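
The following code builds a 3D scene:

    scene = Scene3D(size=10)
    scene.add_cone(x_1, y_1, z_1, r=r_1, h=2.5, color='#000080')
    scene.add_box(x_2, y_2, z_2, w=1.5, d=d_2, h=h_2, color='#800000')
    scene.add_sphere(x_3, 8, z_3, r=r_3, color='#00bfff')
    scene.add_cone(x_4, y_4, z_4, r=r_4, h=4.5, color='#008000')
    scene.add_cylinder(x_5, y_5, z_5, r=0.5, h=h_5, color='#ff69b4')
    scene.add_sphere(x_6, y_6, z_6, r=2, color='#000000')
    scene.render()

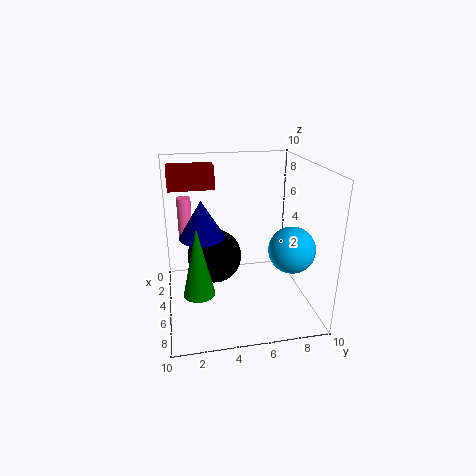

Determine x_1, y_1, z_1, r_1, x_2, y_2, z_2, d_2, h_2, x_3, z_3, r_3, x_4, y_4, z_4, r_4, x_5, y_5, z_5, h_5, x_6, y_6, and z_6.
x_1 = 5.5, y_1 = 2.5, z_1 = 5.5, r_1 = 1.5, x_2 = 3.5, y_2 = 0.5, z_2 = 8.5, d_2 = 3, h_2 = 1.5, x_3 = 7.5, z_3 = 5, r_3 = 1.5, x_4 = 7.5, y_4 = 2, z_4 = 2.5, r_4 = 1, x_5 = 3, y_5 = 1.5, z_5 = 4.5, h_5 = 3, x_6 = 3.5, y_6 = 3.5, z_6 = 3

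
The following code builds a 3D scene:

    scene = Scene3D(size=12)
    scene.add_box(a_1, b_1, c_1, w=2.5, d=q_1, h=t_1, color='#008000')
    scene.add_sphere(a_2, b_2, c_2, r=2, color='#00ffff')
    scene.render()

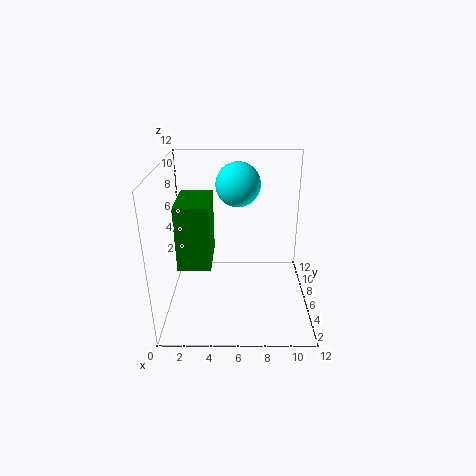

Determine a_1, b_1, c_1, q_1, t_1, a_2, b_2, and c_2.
a_1 = 1.5, b_1 = 2.5, c_1 = 5, q_1 = 4, t_1 = 5, a_2 = 6, b_2 = 9.5, c_2 = 9.5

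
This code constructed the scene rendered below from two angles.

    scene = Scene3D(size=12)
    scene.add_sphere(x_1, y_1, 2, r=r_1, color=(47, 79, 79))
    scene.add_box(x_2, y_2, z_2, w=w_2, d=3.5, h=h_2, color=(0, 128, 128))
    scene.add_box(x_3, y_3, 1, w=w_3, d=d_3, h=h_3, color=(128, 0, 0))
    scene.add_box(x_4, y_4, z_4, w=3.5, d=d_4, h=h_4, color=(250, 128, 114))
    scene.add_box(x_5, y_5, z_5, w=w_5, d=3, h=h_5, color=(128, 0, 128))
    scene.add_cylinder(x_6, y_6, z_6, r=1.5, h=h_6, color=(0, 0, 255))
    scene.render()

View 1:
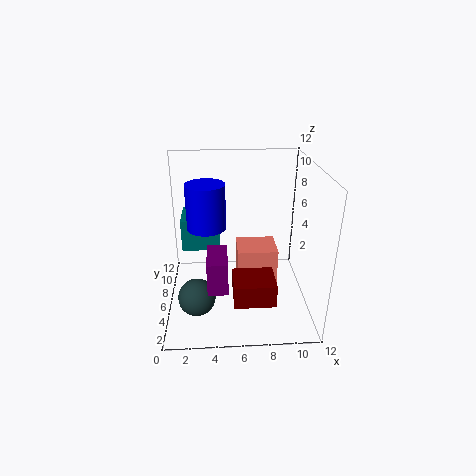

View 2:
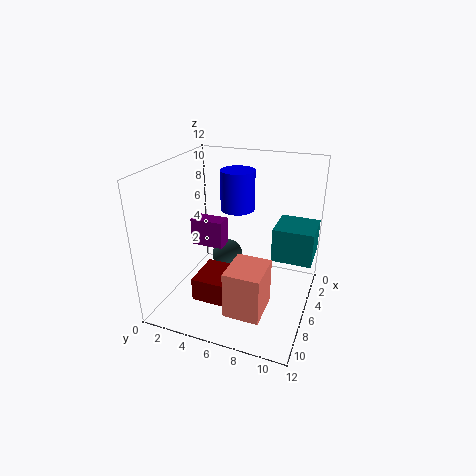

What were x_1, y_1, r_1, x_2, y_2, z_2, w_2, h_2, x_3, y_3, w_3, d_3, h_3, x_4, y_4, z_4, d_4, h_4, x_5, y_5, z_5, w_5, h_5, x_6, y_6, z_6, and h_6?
x_1 = 2.5; y_1 = 3.5; r_1 = 1.5; x_2 = 1; y_2 = 8.5; z_2 = 3.5; w_2 = 3.5; h_2 = 3; x_3 = 5.5; y_3 = 3; w_3 = 3.5; d_3 = 3; h_3 = 2; x_4 = 6; y_4 = 6; z_4 = 0.5; d_4 = 3; h_4 = 4; x_5 = 3.5; y_5 = 1; z_5 = 4; w_5 = 1.5; h_5 = 2.5; x_6 = 3.5; y_6 = 5; z_6 = 7.5; h_6 = 3.5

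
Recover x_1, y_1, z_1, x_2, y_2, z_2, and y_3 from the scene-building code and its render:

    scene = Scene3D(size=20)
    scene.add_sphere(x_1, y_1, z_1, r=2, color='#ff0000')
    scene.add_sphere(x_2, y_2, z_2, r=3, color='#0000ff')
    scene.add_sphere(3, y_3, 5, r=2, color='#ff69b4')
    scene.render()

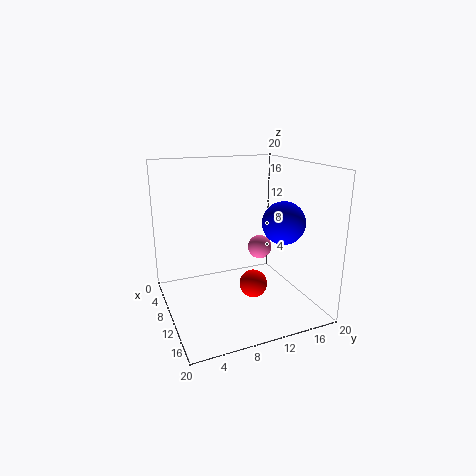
x_1 = 11; y_1 = 12; z_1 = 3; x_2 = 12; y_2 = 16; z_2 = 12; y_3 = 17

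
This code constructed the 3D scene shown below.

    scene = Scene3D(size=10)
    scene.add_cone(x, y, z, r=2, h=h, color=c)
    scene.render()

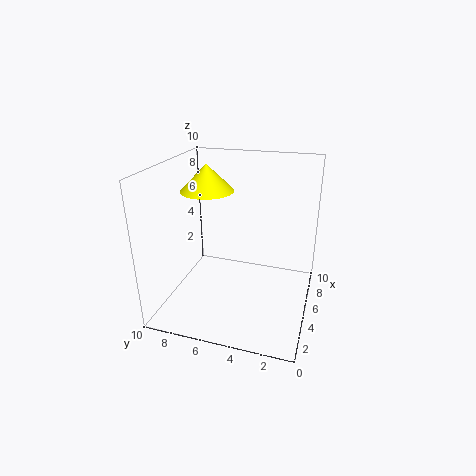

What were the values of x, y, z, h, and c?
x = 7, y = 8, z = 7.5, h = 2, c = 'yellow'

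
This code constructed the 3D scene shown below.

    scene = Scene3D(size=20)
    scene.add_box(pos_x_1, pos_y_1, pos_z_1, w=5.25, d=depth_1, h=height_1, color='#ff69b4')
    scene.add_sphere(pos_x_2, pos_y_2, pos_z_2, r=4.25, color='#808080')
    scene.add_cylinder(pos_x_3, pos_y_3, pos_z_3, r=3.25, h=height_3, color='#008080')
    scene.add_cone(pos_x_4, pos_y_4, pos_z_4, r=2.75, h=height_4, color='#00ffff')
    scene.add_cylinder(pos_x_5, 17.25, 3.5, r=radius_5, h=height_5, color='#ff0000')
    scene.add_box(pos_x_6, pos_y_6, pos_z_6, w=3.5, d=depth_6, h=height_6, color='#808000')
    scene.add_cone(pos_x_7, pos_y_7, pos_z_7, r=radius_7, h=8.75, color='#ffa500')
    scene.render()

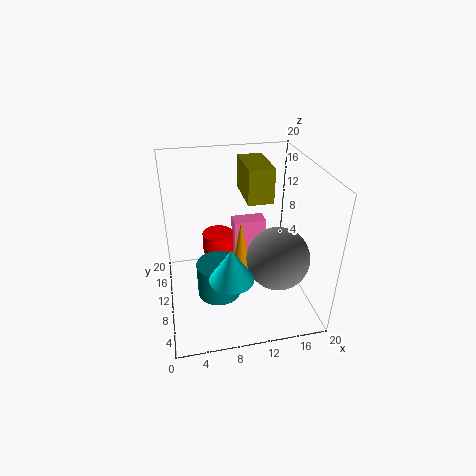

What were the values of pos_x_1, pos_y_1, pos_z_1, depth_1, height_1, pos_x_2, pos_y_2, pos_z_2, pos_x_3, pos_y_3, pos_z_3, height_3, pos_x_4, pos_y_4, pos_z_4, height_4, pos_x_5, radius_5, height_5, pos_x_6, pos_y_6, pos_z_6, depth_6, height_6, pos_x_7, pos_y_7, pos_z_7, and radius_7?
pos_x_1 = 11
pos_y_1 = 17
pos_z_1 = 0.5
depth_1 = 2.75
height_1 = 7.75
pos_x_2 = 14.75
pos_y_2 = 6.5
pos_z_2 = 8.25
pos_x_3 = 7.25
pos_y_3 = 10.75
pos_z_3 = 0.25
height_3 = 5.25
pos_x_4 = 7.75
pos_y_4 = 3.25
pos_z_4 = 8.5
height_4 = 4.25
pos_x_5 = 8.25
radius_5 = 2.5
height_5 = 3.25
pos_x_6 = 11.25
pos_y_6 = 9.5
pos_z_6 = 15
depth_6 = 6.75
height_6 = 4.75
pos_x_7 = 11.5
pos_y_7 = 14.5
pos_z_7 = 1.25
radius_7 = 1.75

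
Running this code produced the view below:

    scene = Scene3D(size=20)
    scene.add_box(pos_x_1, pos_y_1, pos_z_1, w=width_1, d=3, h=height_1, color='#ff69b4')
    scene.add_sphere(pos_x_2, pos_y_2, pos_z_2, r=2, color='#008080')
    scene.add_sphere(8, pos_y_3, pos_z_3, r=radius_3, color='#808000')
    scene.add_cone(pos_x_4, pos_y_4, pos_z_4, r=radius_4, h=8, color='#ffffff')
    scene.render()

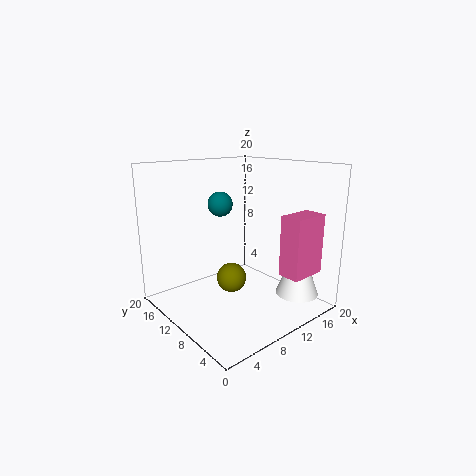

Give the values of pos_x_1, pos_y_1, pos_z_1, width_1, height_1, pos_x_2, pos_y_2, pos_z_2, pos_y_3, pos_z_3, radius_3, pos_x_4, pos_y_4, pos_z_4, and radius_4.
pos_x_1 = 12, pos_y_1 = 1, pos_z_1 = 6, width_1 = 5, height_1 = 8, pos_x_2 = 13, pos_y_2 = 18, pos_z_2 = 13, pos_y_3 = 9, pos_z_3 = 5, radius_3 = 2, pos_x_4 = 16, pos_y_4 = 4, pos_z_4 = 2, radius_4 = 3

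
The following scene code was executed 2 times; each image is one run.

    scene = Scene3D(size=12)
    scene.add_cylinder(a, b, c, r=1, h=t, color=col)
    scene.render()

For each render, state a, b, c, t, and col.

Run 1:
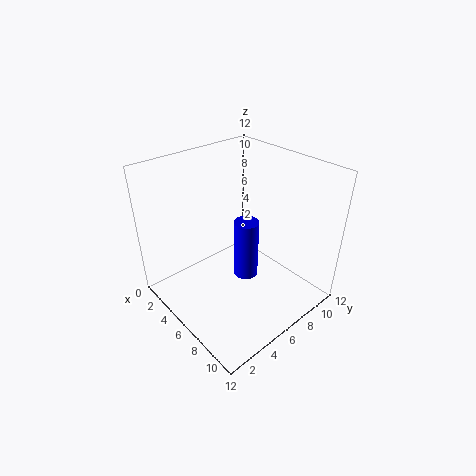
a = 7
b = 6
c = 3
t = 5
col = 'blue'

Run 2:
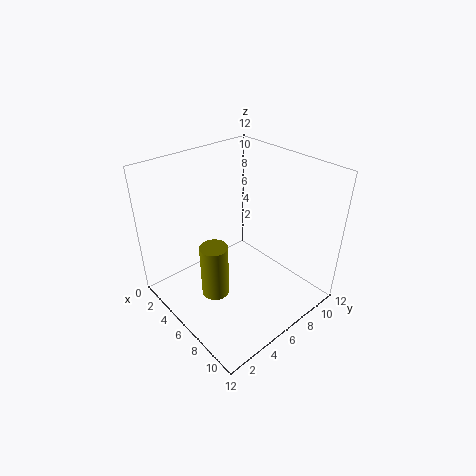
a = 8
b = 2
c = 4
t = 4
col = 'olive'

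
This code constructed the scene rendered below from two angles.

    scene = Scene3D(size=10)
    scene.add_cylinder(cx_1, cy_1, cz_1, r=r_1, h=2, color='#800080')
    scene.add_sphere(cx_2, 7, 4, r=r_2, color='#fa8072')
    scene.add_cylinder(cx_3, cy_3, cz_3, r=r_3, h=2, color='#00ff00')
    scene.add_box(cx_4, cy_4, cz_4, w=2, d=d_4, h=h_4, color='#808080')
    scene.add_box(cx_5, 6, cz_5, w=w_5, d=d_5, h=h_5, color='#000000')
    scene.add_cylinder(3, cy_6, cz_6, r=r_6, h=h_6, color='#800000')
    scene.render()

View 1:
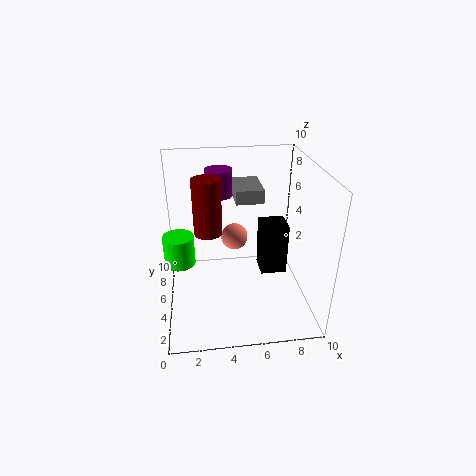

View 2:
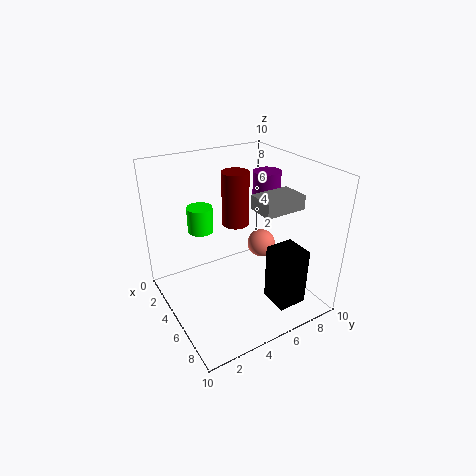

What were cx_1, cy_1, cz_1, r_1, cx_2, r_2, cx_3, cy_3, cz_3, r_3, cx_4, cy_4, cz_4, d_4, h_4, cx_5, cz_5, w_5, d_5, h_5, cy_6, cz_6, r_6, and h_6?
cx_1 = 4; cy_1 = 8; cz_1 = 7; r_1 = 1; cx_2 = 5; r_2 = 1; cx_3 = 1; cy_3 = 4; cz_3 = 4; r_3 = 1; cx_4 = 5; cy_4 = 6; cz_4 = 7; d_4 = 3; h_4 = 1; cx_5 = 7; cz_5 = 1; w_5 = 2; d_5 = 2; h_5 = 4; cy_6 = 6; cz_6 = 5; r_6 = 1; h_6 = 4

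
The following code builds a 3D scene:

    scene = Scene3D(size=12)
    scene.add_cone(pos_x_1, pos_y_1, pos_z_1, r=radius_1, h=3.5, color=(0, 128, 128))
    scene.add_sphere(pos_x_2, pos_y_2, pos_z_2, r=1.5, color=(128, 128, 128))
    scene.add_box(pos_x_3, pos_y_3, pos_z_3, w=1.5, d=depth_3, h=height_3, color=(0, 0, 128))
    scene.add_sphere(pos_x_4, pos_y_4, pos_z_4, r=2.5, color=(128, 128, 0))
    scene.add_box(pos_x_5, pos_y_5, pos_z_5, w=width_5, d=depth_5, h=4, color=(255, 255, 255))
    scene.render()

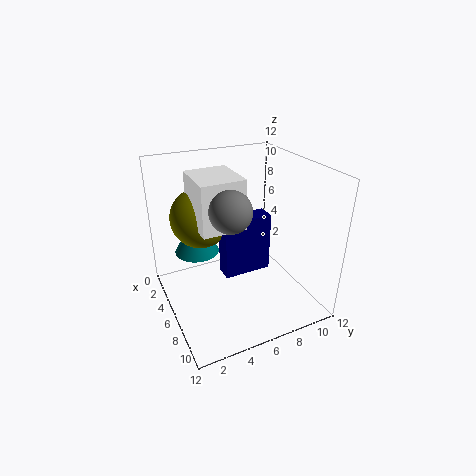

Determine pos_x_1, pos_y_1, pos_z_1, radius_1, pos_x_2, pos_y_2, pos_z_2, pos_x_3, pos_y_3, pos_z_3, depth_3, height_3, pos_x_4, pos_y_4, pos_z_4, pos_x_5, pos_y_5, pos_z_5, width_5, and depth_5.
pos_x_1 = 2.5, pos_y_1 = 3.5, pos_z_1 = 3.5, radius_1 = 2, pos_x_2 = 9, pos_y_2 = 4, pos_z_2 = 10, pos_x_3 = 5.5, pos_y_3 = 4.5, pos_z_3 = 3, depth_3 = 4, height_3 = 5, pos_x_4 = 4, pos_y_4 = 3.5, pos_z_4 = 7.5, pos_x_5 = 3.5, pos_y_5 = 2.5, pos_z_5 = 7.5, width_5 = 4, depth_5 = 3.5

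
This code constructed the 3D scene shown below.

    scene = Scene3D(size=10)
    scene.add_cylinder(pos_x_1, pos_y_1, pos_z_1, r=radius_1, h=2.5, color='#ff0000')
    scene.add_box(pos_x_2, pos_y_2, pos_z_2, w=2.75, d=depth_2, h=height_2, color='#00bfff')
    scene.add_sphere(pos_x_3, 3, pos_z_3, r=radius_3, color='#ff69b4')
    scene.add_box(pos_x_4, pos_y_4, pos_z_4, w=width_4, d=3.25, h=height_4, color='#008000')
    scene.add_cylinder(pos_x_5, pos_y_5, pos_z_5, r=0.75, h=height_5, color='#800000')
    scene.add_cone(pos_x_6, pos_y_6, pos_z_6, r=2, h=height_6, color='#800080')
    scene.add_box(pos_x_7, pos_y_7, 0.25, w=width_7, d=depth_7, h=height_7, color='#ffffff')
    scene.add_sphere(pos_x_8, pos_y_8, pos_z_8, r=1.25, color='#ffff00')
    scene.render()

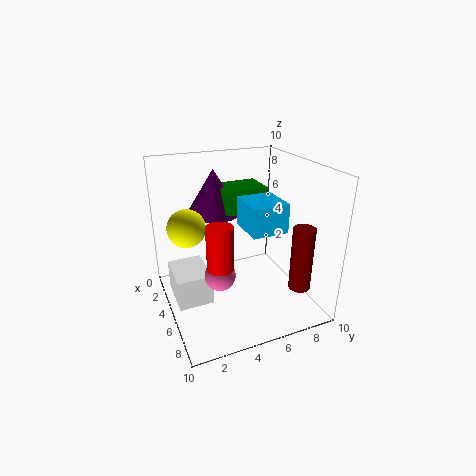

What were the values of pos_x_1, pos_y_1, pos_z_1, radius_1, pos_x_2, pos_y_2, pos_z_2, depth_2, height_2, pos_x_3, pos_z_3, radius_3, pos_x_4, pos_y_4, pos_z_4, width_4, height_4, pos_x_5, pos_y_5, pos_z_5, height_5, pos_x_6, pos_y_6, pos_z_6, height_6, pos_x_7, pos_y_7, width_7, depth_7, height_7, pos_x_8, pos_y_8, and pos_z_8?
pos_x_1 = 9; pos_y_1 = 2.25; pos_z_1 = 5.5; radius_1 = 0.75; pos_x_2 = 4.25; pos_y_2 = 5.25; pos_z_2 = 5.75; depth_2 = 2.5; height_2 = 2; pos_x_3 = 6.75; pos_z_3 = 3.5; radius_3 = 1; pos_x_4 = 1.5; pos_y_4 = 4.5; pos_z_4 = 6.25; width_4 = 2.5; height_4 = 1.75; pos_x_5 = 7.75; pos_y_5 = 8.5; pos_z_5 = 1.75; height_5 = 4.5; pos_x_6 = 2.25; pos_y_6 = 4.25; pos_z_6 = 6; height_6 = 3.25; pos_x_7 = 2; pos_y_7 = 0.5; width_7 = 3.25; depth_7 = 2.5; height_7 = 2.25; pos_x_8 = 4.75; pos_y_8 = 1.5; pos_z_8 = 6.25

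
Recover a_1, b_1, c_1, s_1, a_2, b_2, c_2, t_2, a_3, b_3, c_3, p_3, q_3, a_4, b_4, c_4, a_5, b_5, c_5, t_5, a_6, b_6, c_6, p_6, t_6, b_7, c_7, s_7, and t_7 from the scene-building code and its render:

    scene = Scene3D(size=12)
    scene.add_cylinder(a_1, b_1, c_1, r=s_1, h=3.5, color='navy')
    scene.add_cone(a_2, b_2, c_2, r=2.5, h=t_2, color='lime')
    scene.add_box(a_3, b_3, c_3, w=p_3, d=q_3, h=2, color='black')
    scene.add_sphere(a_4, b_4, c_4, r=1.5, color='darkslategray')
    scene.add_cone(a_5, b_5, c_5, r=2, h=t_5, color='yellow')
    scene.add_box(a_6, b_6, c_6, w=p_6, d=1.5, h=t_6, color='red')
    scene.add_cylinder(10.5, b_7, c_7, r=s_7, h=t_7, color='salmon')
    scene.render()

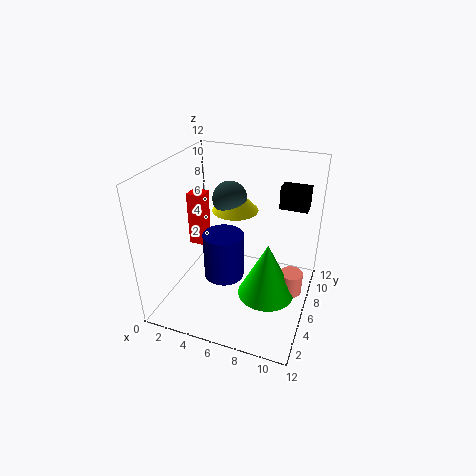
a_1 = 6
b_1 = 3
c_1 = 4.5
s_1 = 1.5
a_2 = 8.5
b_2 = 6.5
c_2 = 0.5
t_2 = 5
a_3 = 8.5
b_3 = 9.5
c_3 = 7.5
p_3 = 2.5
q_3 = 1.5
a_4 = 4.5
b_4 = 8
c_4 = 8.5
a_5 = 5
b_5 = 8
c_5 = 7.5
t_5 = 2
a_6 = 0.5
b_6 = 7.5
c_6 = 3.5
p_6 = 1.5
t_6 = 5
b_7 = 7.5
c_7 = 0.5
s_7 = 1
t_7 = 2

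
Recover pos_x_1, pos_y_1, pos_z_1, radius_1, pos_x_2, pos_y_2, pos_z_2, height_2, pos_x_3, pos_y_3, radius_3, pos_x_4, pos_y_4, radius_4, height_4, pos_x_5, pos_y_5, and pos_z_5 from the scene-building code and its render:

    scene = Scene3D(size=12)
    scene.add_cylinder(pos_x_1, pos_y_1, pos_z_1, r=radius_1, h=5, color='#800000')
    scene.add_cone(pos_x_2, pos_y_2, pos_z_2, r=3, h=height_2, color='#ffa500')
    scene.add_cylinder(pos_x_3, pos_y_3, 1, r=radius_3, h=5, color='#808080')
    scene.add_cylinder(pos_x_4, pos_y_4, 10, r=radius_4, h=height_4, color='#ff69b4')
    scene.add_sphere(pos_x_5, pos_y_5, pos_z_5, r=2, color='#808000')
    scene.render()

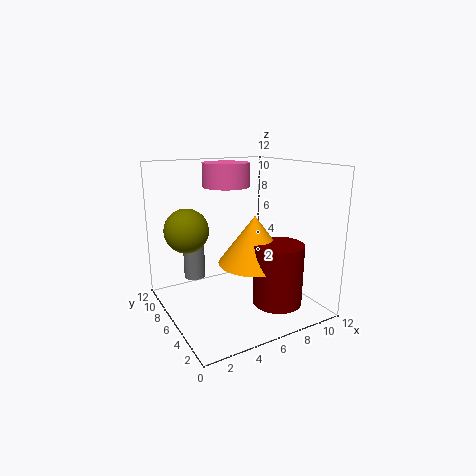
pos_x_1 = 8; pos_y_1 = 3; pos_z_1 = 1; radius_1 = 2; pos_x_2 = 7; pos_y_2 = 5; pos_z_2 = 4; height_2 = 4; pos_x_3 = 4; pos_y_3 = 11; radius_3 = 1; pos_x_4 = 6; pos_y_4 = 8; radius_4 = 2; height_4 = 2; pos_x_5 = 3; pos_y_5 = 10; pos_z_5 = 6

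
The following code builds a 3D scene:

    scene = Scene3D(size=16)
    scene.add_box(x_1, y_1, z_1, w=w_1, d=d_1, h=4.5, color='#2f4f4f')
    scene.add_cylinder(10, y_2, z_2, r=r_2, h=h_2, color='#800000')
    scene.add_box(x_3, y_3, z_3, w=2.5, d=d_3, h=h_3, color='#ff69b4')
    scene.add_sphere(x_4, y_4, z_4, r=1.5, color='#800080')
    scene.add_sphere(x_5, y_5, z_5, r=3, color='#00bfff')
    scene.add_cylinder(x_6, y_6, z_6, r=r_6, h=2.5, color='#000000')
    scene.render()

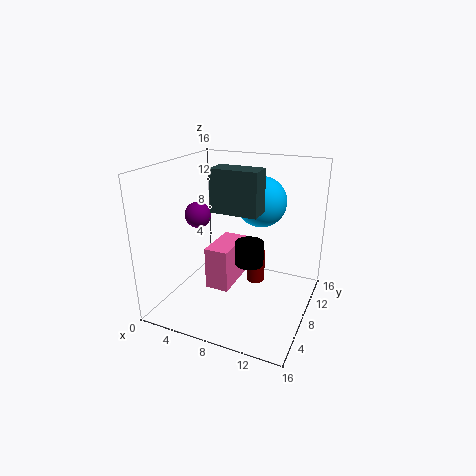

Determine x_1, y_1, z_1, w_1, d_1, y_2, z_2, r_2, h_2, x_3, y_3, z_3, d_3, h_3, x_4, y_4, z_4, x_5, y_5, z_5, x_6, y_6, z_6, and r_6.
x_1 = 6; y_1 = 5.5; z_1 = 11.5; w_1 = 5; d_1 = 2.5; y_2 = 8.5; z_2 = 3; r_2 = 1; h_2 = 3.5; x_3 = 6; y_3 = 4; z_3 = 3.5; d_3 = 5; h_3 = 4.5; x_4 = 3; y_4 = 8; z_4 = 10; x_5 = 9; y_5 = 12.5; z_5 = 11; x_6 = 10; y_6 = 6.5; z_6 = 6; r_6 = 1.5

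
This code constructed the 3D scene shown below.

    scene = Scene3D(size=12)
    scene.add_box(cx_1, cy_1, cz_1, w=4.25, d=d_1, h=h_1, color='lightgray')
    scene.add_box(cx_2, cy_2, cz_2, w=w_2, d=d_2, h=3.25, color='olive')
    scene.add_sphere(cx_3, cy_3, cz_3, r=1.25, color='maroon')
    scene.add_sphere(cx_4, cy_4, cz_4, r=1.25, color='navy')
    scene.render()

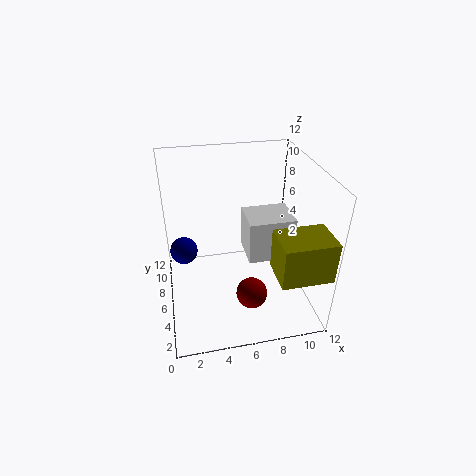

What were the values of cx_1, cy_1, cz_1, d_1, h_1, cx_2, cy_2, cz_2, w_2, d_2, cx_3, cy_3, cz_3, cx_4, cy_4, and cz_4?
cx_1 = 7.25
cy_1 = 6.75
cz_1 = 2.5
d_1 = 3.5
h_1 = 4
cx_2 = 8
cy_2 = 0.25
cz_2 = 5
w_2 = 4
d_2 = 3
cx_3 = 6.5
cy_3 = 3
cz_3 = 2.5
cx_4 = 1.5
cy_4 = 9
cz_4 = 3.25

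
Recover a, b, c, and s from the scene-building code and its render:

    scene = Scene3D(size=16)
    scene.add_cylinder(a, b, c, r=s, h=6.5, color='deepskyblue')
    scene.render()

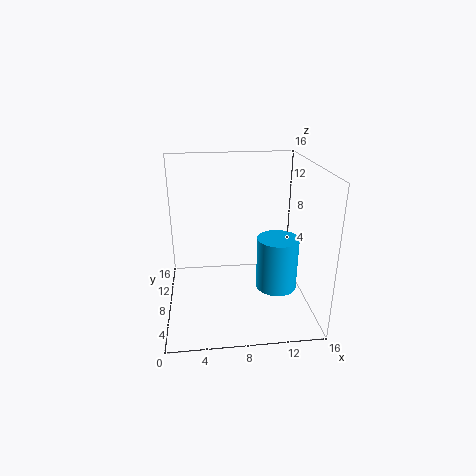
a = 13
b = 9.5
c = 0.5
s = 2.5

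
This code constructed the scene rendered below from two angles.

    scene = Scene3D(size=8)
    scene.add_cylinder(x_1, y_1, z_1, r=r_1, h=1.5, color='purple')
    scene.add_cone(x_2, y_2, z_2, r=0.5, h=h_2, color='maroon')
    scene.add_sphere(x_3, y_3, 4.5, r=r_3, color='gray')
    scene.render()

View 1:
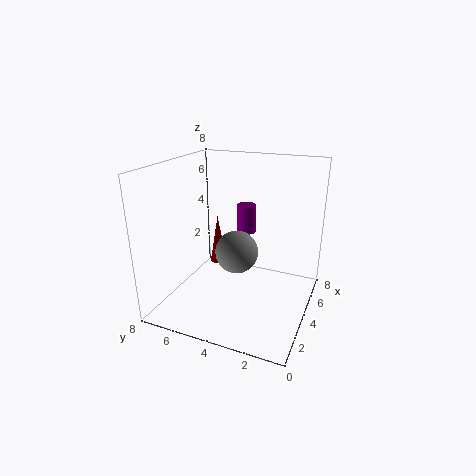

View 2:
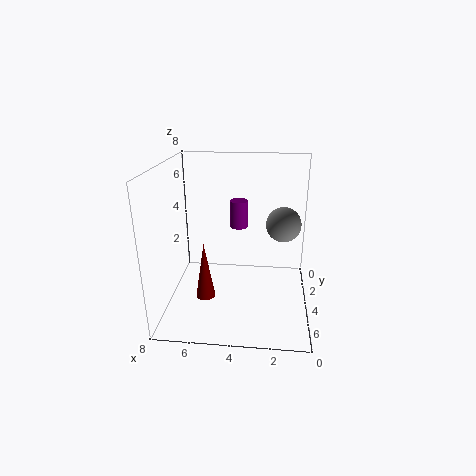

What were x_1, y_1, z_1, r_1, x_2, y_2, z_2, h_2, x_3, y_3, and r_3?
x_1 = 4
y_1 = 3.5
z_1 = 4.5
r_1 = 0.5
x_2 = 5.5
y_2 = 6
z_2 = 1.5
h_2 = 3
x_3 = 1.5
y_3 = 3
r_3 = 1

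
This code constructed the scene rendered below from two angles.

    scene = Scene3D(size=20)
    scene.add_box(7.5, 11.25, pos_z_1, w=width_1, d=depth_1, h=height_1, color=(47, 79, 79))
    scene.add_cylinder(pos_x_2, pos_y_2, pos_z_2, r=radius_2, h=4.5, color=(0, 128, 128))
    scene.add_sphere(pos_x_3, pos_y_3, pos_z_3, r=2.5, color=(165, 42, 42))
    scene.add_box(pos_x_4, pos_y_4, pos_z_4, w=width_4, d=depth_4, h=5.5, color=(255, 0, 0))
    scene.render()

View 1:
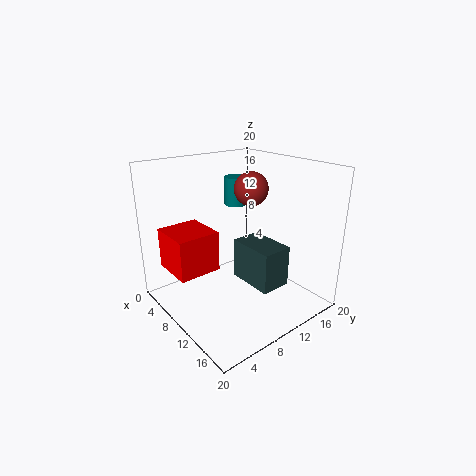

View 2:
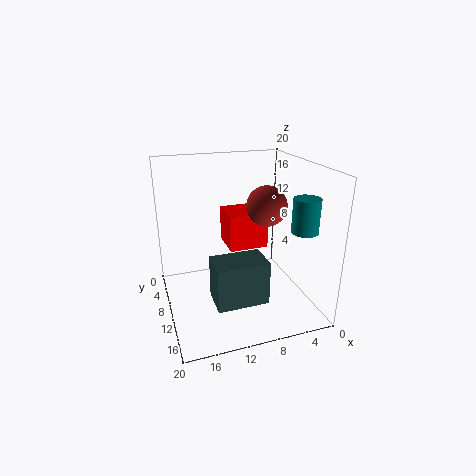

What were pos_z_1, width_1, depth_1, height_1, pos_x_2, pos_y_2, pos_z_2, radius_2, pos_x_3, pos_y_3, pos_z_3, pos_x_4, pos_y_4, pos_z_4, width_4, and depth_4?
pos_z_1 = 2.5, width_1 = 7, depth_1 = 4.5, height_1 = 6, pos_x_2 = 2.75, pos_y_2 = 15.25, pos_z_2 = 12, radius_2 = 1.75, pos_x_3 = 7.75, pos_y_3 = 14.25, pos_z_3 = 15.75, pos_x_4 = 4, pos_y_4 = 1, pos_z_4 = 6.25, width_4 = 6, depth_4 = 5.75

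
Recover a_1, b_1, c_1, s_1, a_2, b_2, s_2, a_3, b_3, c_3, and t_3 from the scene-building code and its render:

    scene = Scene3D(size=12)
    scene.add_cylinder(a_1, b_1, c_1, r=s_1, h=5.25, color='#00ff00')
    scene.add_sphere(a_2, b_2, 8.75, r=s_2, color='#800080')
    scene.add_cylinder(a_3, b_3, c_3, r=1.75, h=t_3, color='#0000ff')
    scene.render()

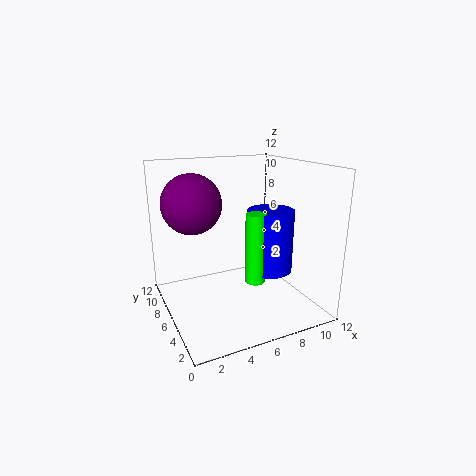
a_1 = 5.75; b_1 = 2.5; c_1 = 3.75; s_1 = 0.75; a_2 = 2.75; b_2 = 8; s_2 = 2.5; a_3 = 7.25; b_3 = 3; c_3 = 4.25; t_3 = 4.75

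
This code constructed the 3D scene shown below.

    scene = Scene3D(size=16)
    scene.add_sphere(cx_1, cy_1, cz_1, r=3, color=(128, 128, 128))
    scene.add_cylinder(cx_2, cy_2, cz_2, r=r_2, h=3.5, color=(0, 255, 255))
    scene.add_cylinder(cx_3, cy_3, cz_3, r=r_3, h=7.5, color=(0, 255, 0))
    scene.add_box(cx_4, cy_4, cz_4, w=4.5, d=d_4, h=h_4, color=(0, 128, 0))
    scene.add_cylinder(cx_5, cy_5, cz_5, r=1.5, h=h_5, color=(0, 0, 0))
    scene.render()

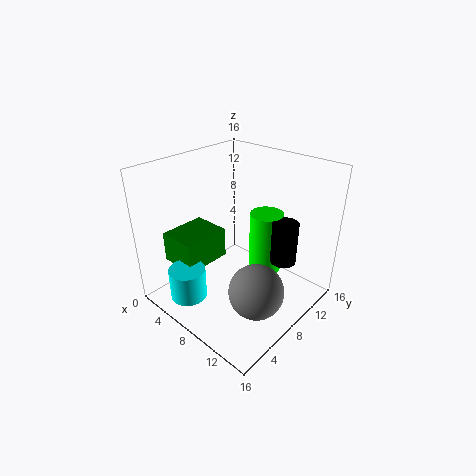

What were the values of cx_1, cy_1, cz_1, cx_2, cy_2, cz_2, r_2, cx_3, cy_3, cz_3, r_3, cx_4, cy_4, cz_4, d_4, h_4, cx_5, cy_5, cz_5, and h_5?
cx_1 = 12; cy_1 = 6.5; cz_1 = 3.5; cx_2 = 5.5; cy_2 = 2.5; cz_2 = 2; r_2 = 2; cx_3 = 8.5; cy_3 = 12.5; cz_3 = 2; r_3 = 2; cx_4 = 1; cy_4 = 3; cz_4 = 4.5; d_4 = 5.5; h_4 = 3.5; cx_5 = 11.5; cy_5 = 12; cz_5 = 4.5; h_5 = 5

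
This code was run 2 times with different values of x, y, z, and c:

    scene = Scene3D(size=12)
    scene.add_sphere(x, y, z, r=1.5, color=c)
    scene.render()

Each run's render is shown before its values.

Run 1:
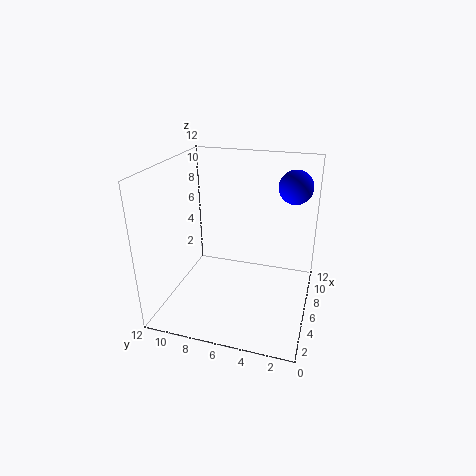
x = 10, y = 2, z = 9.5, c = 'blue'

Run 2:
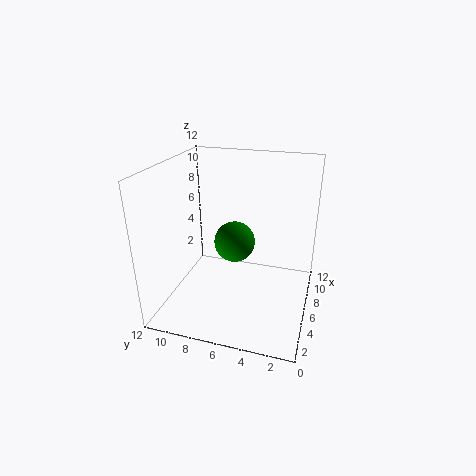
x = 3.5, y = 5.5, z = 7, c = 'green'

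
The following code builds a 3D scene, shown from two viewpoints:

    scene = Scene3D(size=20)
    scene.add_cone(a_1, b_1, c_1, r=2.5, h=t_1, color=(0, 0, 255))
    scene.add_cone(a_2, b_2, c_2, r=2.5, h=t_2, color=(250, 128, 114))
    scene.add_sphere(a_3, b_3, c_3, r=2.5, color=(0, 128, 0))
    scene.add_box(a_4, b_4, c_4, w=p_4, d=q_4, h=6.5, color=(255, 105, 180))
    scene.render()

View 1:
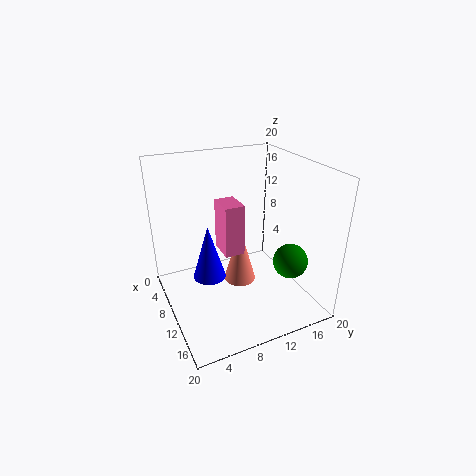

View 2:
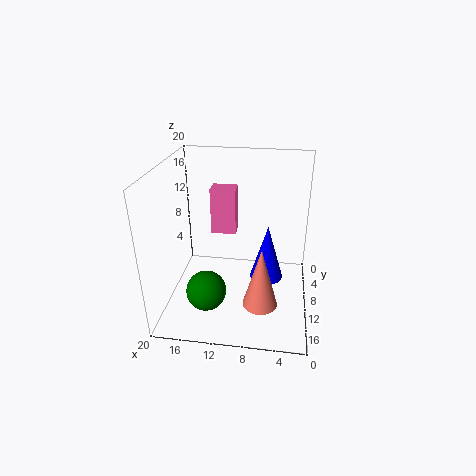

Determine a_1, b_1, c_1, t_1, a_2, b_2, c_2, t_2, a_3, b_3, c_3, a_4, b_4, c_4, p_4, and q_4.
a_1 = 6, b_1 = 7, c_1 = 2, t_1 = 8.5, a_2 = 6.5, b_2 = 12, c_2 = 0.5, t_2 = 9, a_3 = 13, b_3 = 17, c_3 = 6, a_4 = 10.5, b_4 = 6.5, c_4 = 10, p_4 = 3.5, q_4 = 2.5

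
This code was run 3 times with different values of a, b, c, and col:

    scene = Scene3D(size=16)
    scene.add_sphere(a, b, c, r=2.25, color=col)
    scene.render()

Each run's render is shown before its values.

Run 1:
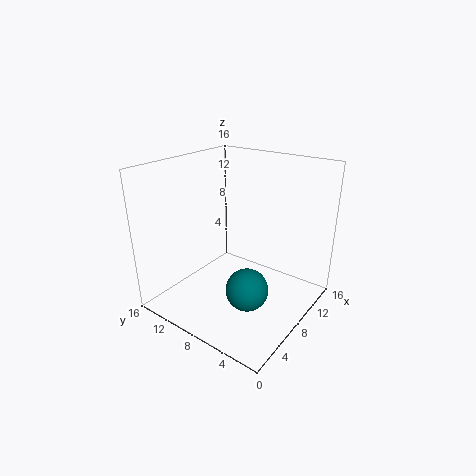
a = 5.5
b = 5
c = 3.75
col = 'teal'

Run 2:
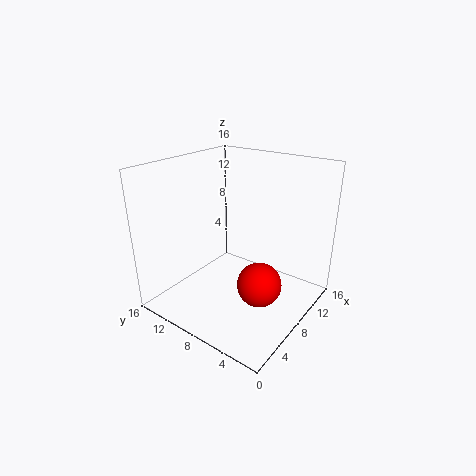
a = 5.5
b = 3.5
c = 5
col = 'red'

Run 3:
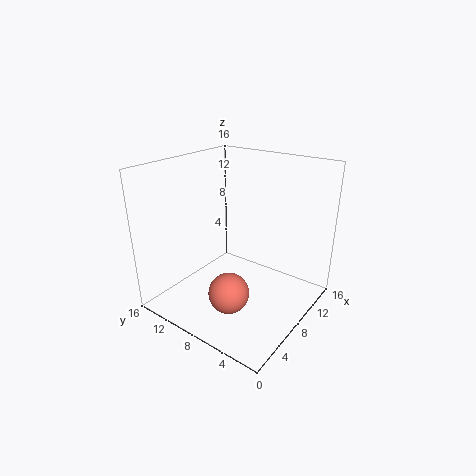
a = 5.25
b = 7.25
c = 2.5
col = 'salmon'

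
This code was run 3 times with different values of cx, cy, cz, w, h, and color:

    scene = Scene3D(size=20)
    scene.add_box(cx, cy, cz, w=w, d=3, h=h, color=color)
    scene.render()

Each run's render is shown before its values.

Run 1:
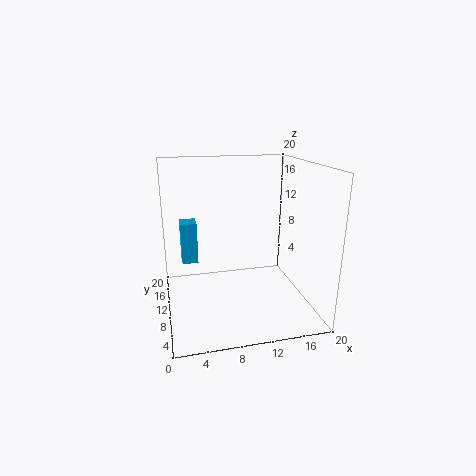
cx = 2.5, cy = 16, cz = 4, w = 2.5, h = 6.5, color = 'deepskyblue'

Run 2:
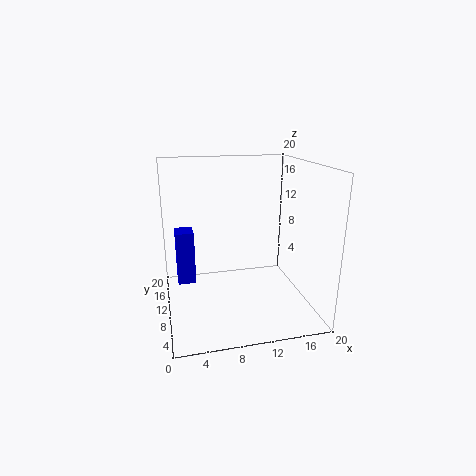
cx = 1.5, cy = 10.5, cz = 3.5, w = 2.5, h = 7.5, color = 'blue'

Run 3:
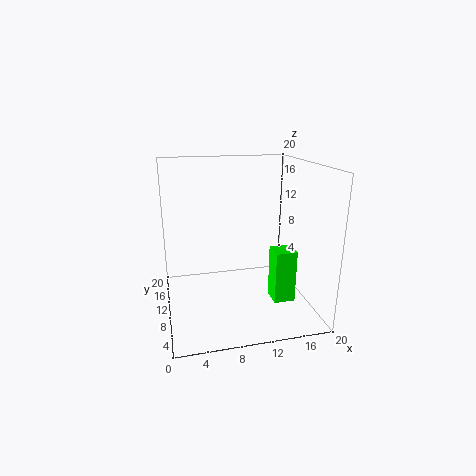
cx = 14.5, cy = 6.5, cz = 1, w = 3, h = 7.5, color = 'lime'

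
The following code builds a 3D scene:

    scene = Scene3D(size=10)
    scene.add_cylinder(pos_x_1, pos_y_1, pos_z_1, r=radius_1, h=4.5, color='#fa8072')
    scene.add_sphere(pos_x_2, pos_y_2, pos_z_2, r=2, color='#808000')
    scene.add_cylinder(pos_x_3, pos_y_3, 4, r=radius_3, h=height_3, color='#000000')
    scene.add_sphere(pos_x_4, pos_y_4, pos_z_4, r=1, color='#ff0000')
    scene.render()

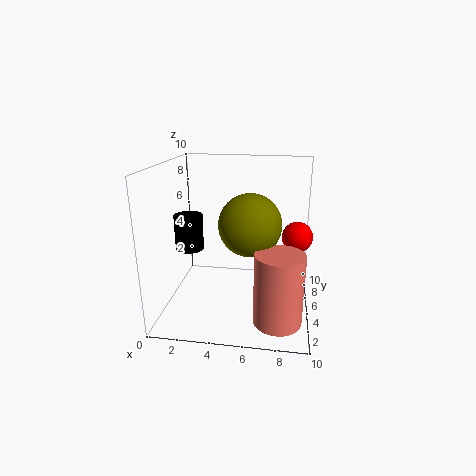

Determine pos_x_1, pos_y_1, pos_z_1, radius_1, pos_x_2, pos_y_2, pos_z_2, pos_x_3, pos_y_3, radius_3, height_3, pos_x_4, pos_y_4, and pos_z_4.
pos_x_1 = 8
pos_y_1 = 1.5
pos_z_1 = 1
radius_1 = 1.5
pos_x_2 = 6
pos_y_2 = 3.5
pos_z_2 = 6.5
pos_x_3 = 1.5
pos_y_3 = 5
radius_3 = 1
height_3 = 2.5
pos_x_4 = 9
pos_y_4 = 4.5
pos_z_4 = 5.5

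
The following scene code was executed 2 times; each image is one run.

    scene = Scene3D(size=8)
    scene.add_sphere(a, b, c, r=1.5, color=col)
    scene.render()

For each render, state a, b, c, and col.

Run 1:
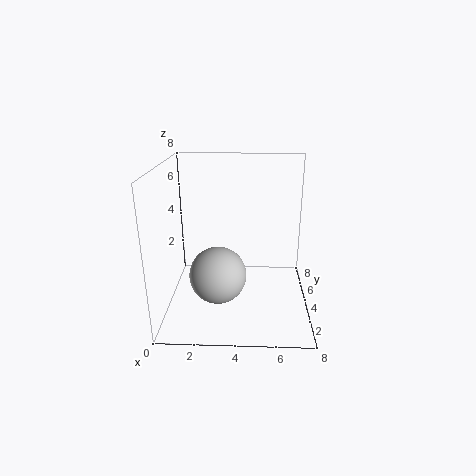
a = 3; b = 2.5; c = 2.5; col = 'lightgray'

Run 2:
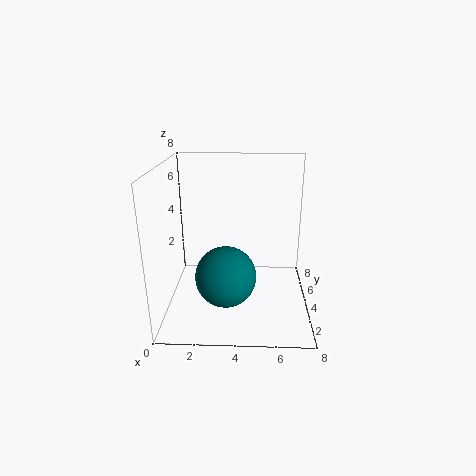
a = 3.5; b = 1.5; c = 3; col = 'teal'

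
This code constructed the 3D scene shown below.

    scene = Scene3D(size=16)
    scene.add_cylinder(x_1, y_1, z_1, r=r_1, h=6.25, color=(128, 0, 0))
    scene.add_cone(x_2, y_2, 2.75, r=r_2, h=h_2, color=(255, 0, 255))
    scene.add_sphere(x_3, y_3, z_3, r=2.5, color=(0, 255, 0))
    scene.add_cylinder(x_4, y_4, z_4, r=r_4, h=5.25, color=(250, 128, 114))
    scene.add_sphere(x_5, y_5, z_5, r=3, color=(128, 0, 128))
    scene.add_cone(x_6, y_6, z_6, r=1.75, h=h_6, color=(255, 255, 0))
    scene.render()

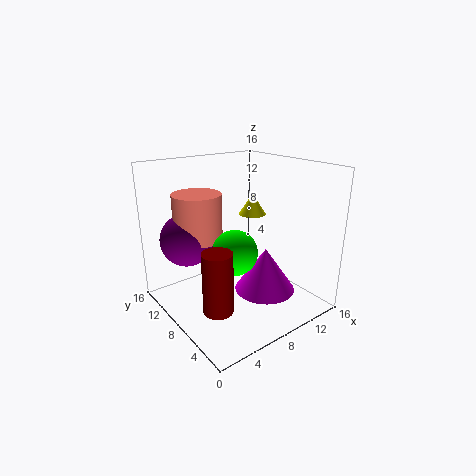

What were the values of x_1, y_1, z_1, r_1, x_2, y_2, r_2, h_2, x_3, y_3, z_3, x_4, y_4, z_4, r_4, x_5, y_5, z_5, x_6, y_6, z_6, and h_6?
x_1 = 2.75
y_1 = 4.25
z_1 = 2.75
r_1 = 1.5
x_2 = 9.25
y_2 = 4.75
r_2 = 3.25
h_2 = 4.75
x_3 = 7
y_3 = 7.25
z_3 = 6.75
x_4 = 5
y_4 = 11.5
z_4 = 7.5
r_4 = 2.75
x_5 = 3.75
y_5 = 12
z_5 = 7.5
x_6 = 13.75
y_6 = 12.5
z_6 = 8.5
h_6 = 2.75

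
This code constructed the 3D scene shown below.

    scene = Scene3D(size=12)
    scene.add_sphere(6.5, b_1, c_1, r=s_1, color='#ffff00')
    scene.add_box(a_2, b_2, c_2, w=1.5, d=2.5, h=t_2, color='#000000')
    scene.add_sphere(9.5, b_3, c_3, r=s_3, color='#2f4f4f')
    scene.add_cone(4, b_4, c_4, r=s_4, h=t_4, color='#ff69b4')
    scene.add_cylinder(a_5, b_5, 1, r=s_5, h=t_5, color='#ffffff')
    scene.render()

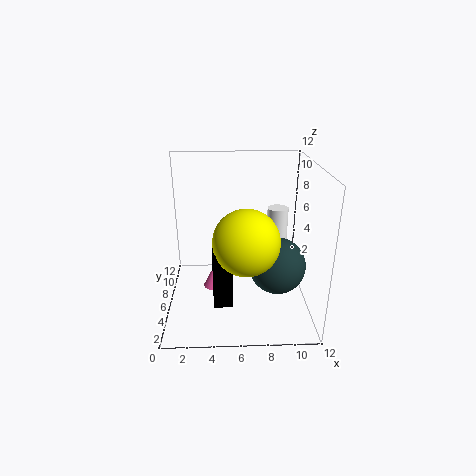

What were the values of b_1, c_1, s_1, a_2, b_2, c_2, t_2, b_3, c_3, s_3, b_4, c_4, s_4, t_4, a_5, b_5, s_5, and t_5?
b_1 = 3
c_1 = 7
s_1 = 2.5
a_2 = 4
b_2 = 2
c_2 = 2
t_2 = 4.5
b_3 = 6.5
c_3 = 3
s_3 = 2.5
b_4 = 6
c_4 = 1.5
s_4 = 1
t_4 = 2
a_5 = 10
b_5 = 10.5
s_5 = 1
t_5 = 6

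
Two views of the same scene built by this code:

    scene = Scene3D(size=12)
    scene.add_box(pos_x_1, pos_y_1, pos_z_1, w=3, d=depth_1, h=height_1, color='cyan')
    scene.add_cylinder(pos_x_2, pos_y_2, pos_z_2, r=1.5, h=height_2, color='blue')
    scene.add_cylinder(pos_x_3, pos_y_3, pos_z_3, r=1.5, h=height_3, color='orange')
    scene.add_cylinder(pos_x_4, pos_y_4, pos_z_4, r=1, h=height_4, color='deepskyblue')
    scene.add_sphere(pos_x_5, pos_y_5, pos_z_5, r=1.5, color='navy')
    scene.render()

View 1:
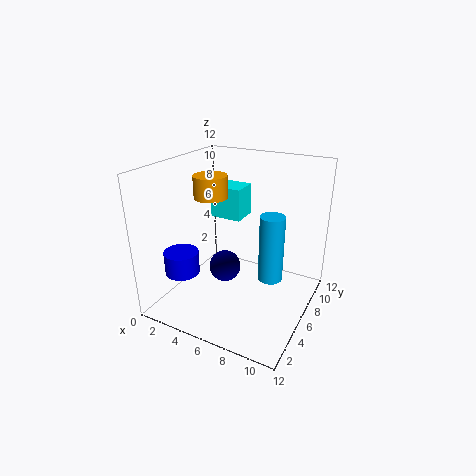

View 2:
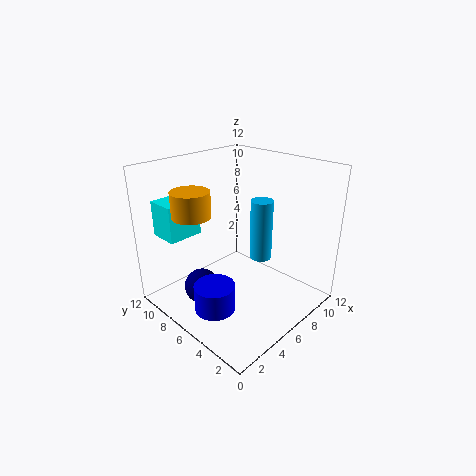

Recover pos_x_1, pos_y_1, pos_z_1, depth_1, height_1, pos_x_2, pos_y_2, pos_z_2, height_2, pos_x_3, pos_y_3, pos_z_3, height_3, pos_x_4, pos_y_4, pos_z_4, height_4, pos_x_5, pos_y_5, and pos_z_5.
pos_x_1 = 1.5, pos_y_1 = 9, pos_z_1 = 6, depth_1 = 2.5, height_1 = 3, pos_x_2 = 1.5, pos_y_2 = 4, pos_z_2 = 2.5, height_2 = 2, pos_x_3 = 2.5, pos_y_3 = 7.5, pos_z_3 = 8.5, height_3 = 2, pos_x_4 = 9, pos_y_4 = 6, pos_z_4 = 3, height_4 = 5.5, pos_x_5 = 3.5, pos_y_5 = 8, pos_z_5 = 1.5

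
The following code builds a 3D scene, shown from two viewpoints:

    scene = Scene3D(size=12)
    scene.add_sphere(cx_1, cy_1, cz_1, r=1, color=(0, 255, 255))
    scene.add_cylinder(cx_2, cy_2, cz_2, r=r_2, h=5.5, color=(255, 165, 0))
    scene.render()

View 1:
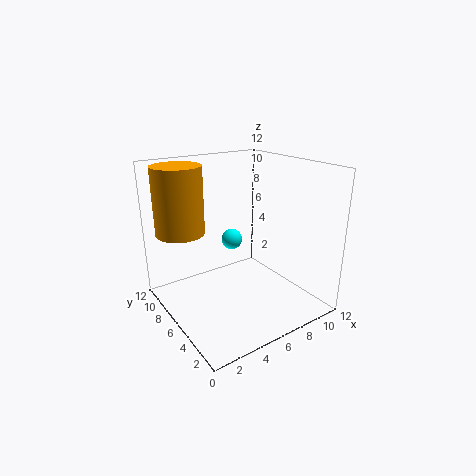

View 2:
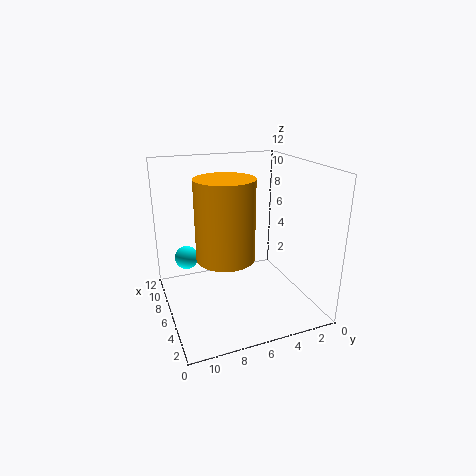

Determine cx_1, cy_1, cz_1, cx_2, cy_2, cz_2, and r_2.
cx_1 = 8
cy_1 = 10
cz_1 = 4
cx_2 = 2
cy_2 = 8.5
cz_2 = 6.5
r_2 = 2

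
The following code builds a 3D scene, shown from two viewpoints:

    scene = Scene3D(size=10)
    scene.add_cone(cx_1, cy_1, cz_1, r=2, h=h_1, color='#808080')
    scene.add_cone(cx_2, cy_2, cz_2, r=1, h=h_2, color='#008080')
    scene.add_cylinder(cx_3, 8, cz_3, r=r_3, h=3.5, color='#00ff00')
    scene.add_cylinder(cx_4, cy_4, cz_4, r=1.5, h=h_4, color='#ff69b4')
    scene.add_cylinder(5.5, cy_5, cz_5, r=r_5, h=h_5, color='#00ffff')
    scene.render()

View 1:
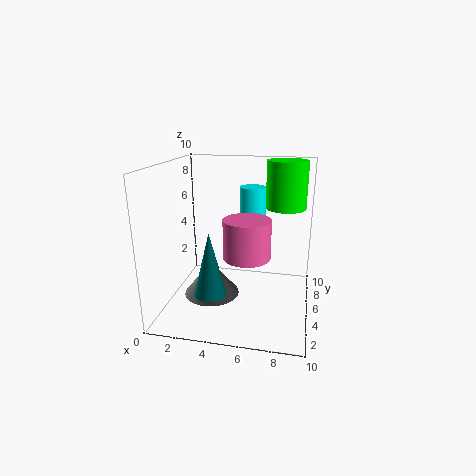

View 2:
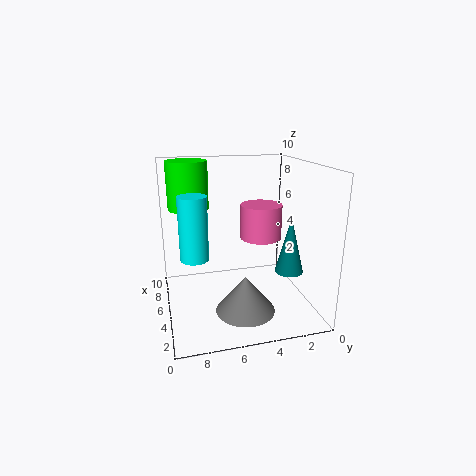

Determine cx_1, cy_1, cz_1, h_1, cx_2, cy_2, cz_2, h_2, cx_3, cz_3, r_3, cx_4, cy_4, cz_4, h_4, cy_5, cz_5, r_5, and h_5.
cx_1 = 3
cy_1 = 5
cz_1 = 0.5
h_1 = 2.5
cx_2 = 4
cy_2 = 1.5
cz_2 = 2.5
h_2 = 4
cx_3 = 8
cz_3 = 6.5
r_3 = 1.5
cx_4 = 6
cy_4 = 3
cz_4 = 4.5
h_4 = 2.5
cy_5 = 8
cz_5 = 3.5
r_5 = 1
h_5 = 4.5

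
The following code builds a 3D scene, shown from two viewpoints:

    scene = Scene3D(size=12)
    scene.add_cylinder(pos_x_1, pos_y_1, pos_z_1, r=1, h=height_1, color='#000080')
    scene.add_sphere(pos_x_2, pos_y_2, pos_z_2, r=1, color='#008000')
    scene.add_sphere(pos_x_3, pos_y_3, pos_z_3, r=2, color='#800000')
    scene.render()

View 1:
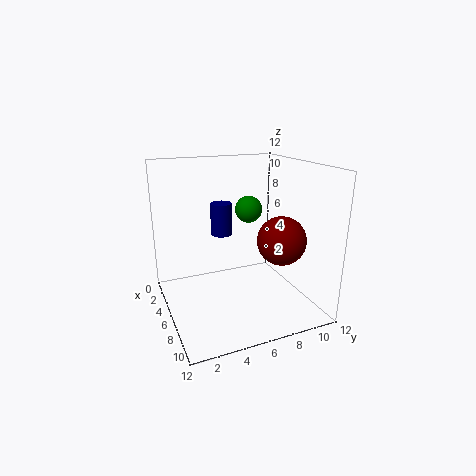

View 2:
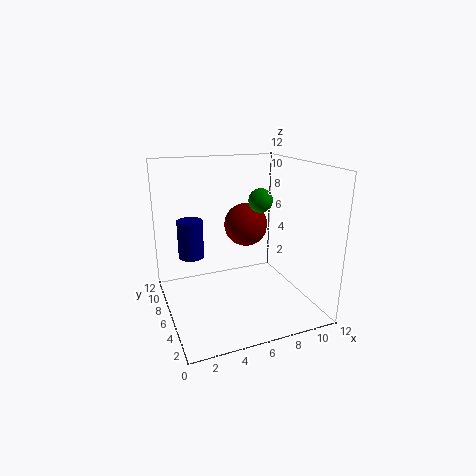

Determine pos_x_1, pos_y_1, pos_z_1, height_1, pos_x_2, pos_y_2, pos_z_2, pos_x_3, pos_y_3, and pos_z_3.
pos_x_1 = 2
pos_y_1 = 6
pos_z_1 = 5
height_1 = 3
pos_x_2 = 8
pos_y_2 = 6
pos_z_2 = 9
pos_x_3 = 8
pos_y_3 = 9
pos_z_3 = 6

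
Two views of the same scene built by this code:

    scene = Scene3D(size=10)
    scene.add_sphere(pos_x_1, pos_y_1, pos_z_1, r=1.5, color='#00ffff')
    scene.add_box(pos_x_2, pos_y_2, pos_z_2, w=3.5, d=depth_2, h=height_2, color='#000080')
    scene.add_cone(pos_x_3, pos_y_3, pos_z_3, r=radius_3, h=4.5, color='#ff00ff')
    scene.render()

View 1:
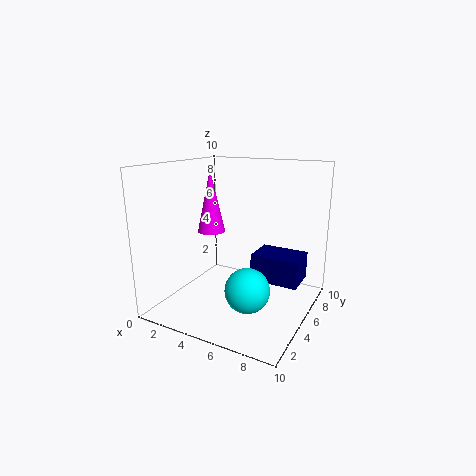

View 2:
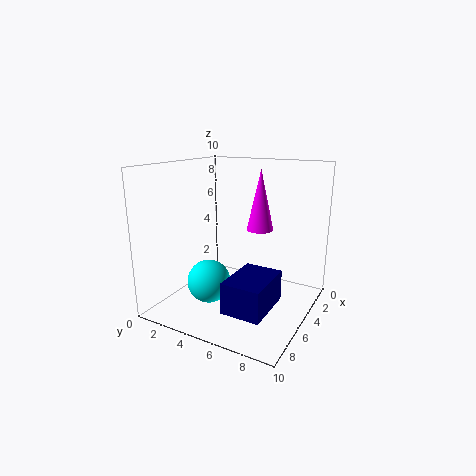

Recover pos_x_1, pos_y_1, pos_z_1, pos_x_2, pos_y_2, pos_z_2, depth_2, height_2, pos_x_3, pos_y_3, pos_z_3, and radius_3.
pos_x_1 = 6.5, pos_y_1 = 3.5, pos_z_1 = 2, pos_x_2 = 5.5, pos_y_2 = 6, pos_z_2 = 1.5, depth_2 = 2.5, height_2 = 2, pos_x_3 = 2.5, pos_y_3 = 5.5, pos_z_3 = 5, radius_3 = 1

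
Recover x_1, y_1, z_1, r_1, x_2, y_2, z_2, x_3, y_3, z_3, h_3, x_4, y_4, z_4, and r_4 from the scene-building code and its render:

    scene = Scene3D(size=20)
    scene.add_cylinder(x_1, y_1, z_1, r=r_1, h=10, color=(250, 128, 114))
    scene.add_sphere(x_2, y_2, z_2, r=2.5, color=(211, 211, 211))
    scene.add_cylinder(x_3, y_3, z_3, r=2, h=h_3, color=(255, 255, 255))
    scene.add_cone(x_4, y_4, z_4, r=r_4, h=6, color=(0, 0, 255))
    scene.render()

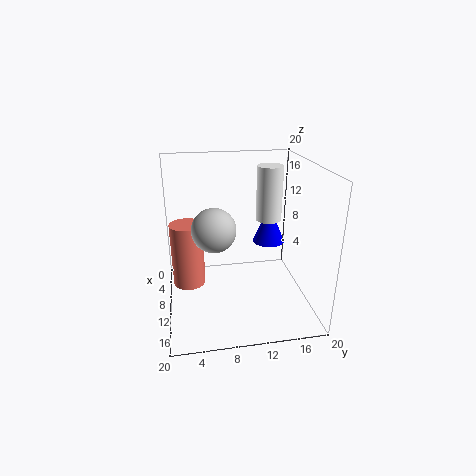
x_1 = 5
y_1 = 3
z_1 = 0.5
r_1 = 2.5
x_2 = 17
y_2 = 6
z_2 = 14.5
x_3 = 4
y_3 = 16
z_3 = 10
h_3 = 8.5
x_4 = 4.5
y_4 = 16
z_4 = 6.5
r_4 = 2.5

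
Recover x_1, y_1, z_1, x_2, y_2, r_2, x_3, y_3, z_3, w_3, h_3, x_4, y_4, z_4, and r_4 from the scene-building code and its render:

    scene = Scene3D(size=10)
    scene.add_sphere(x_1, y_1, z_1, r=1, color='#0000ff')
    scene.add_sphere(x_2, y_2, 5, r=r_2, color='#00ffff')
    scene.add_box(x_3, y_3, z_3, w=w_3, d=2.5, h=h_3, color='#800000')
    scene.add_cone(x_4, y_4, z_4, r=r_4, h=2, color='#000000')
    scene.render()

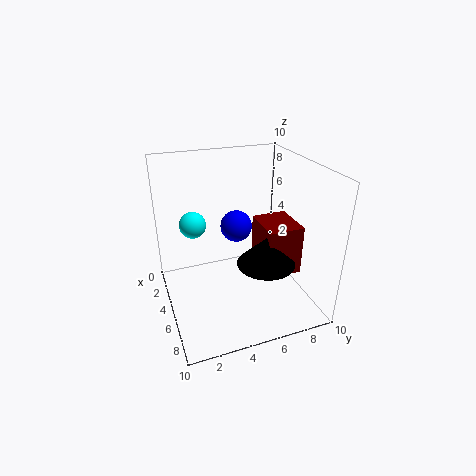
x_1 = 6
y_1 = 4.5
z_1 = 6.5
x_2 = 2
y_2 = 2.5
r_2 = 1
x_3 = 4
y_3 = 6.5
z_3 = 2.5
w_3 = 3
h_3 = 3.5
x_4 = 6.5
y_4 = 6.5
z_4 = 3.5
r_4 = 2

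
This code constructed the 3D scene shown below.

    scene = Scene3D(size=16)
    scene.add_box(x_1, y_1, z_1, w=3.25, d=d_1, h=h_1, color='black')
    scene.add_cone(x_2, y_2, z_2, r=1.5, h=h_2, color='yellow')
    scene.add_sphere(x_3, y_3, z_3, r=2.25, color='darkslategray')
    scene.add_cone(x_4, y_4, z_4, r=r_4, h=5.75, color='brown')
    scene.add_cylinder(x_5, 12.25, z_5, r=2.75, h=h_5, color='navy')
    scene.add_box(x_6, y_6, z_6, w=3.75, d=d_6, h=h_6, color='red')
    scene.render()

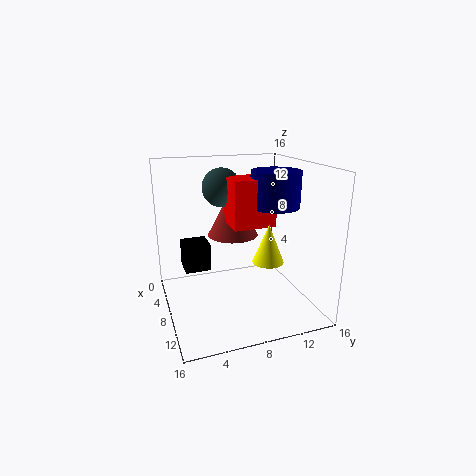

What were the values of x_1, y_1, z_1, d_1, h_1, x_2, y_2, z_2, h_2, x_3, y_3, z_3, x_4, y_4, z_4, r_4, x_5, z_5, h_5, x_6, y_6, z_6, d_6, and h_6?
x_1 = 0.25; y_1 = 2.75; z_1 = 2.25; d_1 = 3.25; h_1 = 3.5; x_2 = 13.75; y_2 = 9; z_2 = 7.5; h_2 = 3.75; x_3 = 4.5; y_3 = 7.25; z_3 = 13; x_4 = 4.75; y_4 = 8.5; z_4 = 7.25; r_4 = 3; x_5 = 8.25; z_5 = 11.25; h_5 = 4; x_6 = 5.5; y_6 = 7.25; z_6 = 9.25; d_6 = 4.75; h_6 = 5.25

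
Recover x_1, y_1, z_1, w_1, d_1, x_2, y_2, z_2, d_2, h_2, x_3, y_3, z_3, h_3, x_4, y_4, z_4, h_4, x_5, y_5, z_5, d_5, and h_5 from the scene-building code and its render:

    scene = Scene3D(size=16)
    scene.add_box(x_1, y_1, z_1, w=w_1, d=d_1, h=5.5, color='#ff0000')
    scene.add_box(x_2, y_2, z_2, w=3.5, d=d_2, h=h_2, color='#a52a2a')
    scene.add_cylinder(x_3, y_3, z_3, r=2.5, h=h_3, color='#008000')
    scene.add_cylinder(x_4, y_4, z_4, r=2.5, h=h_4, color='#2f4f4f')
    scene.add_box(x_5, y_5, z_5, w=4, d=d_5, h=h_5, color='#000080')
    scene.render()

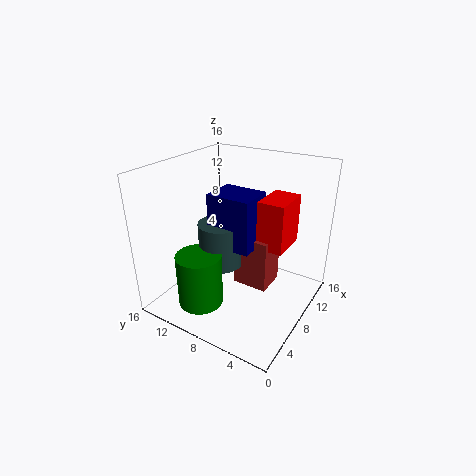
x_1 = 8.5, y_1 = 3, z_1 = 7, w_1 = 4.5, d_1 = 3, x_2 = 8, y_2 = 4.5, z_2 = 2, d_2 = 4, h_2 = 6, x_3 = 4, y_3 = 10.5, z_3 = 1, h_3 = 6, x_4 = 7.5, y_4 = 10, z_4 = 4.5, h_4 = 5, x_5 = 6.5, y_5 = 6, z_5 = 7, d_5 = 5, h_5 = 6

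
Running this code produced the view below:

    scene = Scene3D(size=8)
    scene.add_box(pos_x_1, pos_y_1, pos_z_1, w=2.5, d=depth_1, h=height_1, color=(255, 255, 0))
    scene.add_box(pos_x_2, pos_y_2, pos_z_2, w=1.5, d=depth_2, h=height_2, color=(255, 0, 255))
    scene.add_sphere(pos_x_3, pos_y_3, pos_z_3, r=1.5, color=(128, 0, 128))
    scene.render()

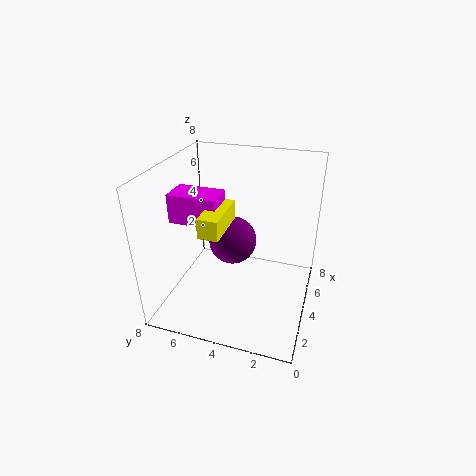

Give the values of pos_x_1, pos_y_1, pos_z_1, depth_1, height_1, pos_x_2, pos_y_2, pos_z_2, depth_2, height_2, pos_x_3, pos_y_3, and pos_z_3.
pos_x_1 = 1, pos_y_1 = 4, pos_z_1 = 5.5, depth_1 = 1, height_1 = 1, pos_x_2 = 2, pos_y_2 = 4.5, pos_z_2 = 5.5, depth_2 = 2.5, height_2 = 1.5, pos_x_3 = 6, pos_y_3 = 5, pos_z_3 = 2.5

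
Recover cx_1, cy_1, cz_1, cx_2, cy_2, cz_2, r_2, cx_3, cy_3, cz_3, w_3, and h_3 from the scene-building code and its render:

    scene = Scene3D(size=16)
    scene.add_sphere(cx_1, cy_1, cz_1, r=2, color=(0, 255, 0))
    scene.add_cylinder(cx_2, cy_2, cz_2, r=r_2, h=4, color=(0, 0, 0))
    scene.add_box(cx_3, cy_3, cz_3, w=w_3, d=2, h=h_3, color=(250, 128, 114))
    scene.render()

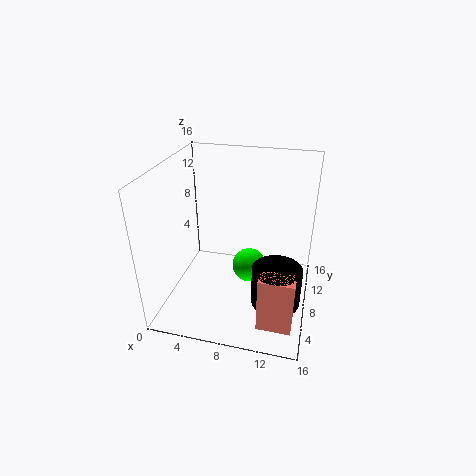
cx_1 = 9; cy_1 = 9.5; cz_1 = 3.5; cx_2 = 13; cy_2 = 4; cz_2 = 3.5; r_2 = 2.5; cx_3 = 11.5; cy_3 = 1.5; cz_3 = 1.5; w_3 = 3.5; h_3 = 6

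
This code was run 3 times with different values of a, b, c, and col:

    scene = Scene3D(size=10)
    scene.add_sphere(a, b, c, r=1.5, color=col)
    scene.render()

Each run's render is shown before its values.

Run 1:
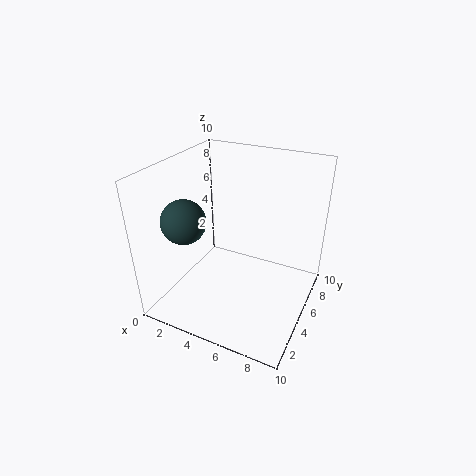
a = 2; b = 3; c = 6.5; col = 'darkslategray'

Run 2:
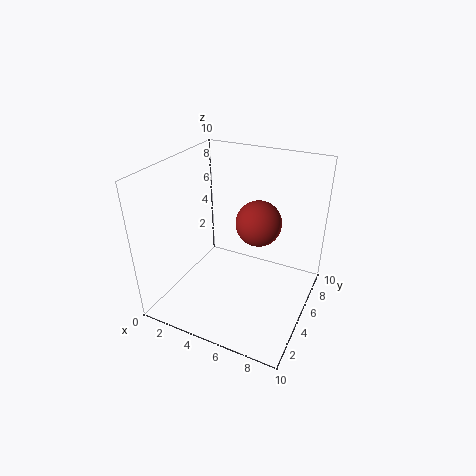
a = 6.5; b = 5; c = 6.5; col = 'brown'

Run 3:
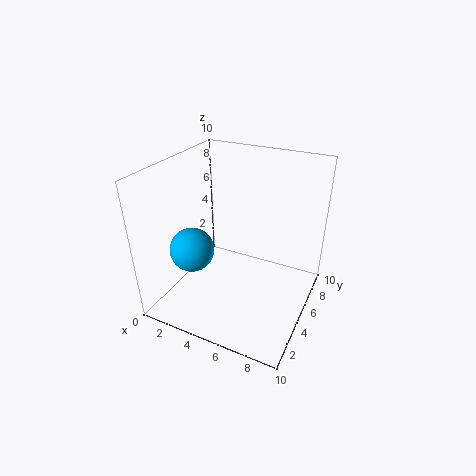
a = 2.5; b = 3; c = 4.5; col = 'deepskyblue'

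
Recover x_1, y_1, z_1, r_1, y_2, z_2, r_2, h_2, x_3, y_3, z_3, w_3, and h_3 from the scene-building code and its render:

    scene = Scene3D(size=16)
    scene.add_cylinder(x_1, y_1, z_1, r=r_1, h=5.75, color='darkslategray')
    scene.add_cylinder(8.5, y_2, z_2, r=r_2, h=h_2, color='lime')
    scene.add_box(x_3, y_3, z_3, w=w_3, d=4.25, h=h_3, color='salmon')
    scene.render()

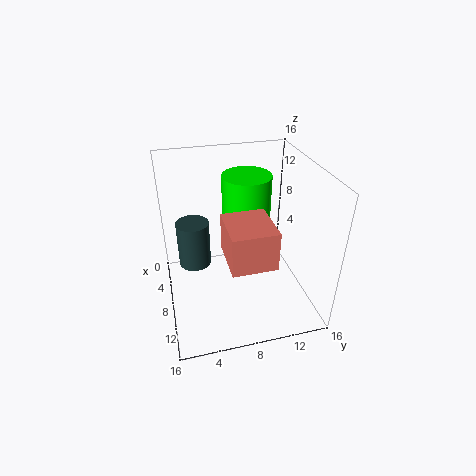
x_1 = 3.5; y_1 = 3.5; z_1 = 2.25; r_1 = 2; y_2 = 8.75; z_2 = 8; r_2 = 2.5; h_2 = 7.5; x_3 = 11; y_3 = 5.5; z_3 = 9.25; w_3 = 4.75; h_3 = 3.75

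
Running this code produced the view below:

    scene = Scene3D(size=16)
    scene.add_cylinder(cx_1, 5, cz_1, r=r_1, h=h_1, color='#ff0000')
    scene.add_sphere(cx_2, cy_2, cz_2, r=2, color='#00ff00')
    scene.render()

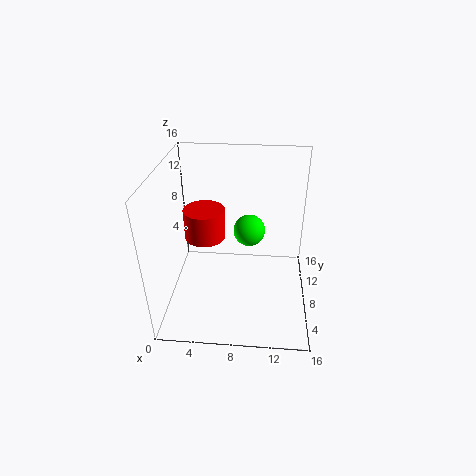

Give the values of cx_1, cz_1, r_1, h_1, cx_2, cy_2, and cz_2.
cx_1 = 5
cz_1 = 10
r_1 = 2
h_1 = 3
cx_2 = 9
cy_2 = 13
cz_2 = 6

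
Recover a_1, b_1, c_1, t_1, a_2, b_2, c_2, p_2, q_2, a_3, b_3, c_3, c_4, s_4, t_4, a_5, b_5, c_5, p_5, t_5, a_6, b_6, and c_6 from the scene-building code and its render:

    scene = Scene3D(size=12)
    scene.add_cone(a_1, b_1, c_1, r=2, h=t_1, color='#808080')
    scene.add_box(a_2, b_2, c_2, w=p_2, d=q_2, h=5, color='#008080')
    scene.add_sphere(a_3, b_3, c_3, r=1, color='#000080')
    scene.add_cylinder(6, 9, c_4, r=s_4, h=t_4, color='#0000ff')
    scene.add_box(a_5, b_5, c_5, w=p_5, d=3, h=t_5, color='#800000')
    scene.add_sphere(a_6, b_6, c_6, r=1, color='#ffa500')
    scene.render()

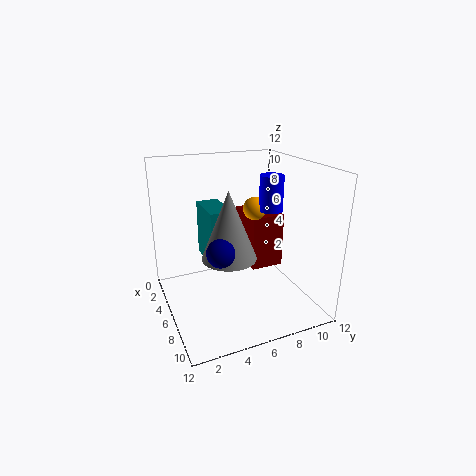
a_1 = 9
b_1 = 4
c_1 = 6
t_1 = 5
a_2 = 1
b_2 = 4
c_2 = 3
p_2 = 4
q_2 = 2
a_3 = 10
b_3 = 3
c_3 = 7
c_4 = 8
s_4 = 1
t_4 = 3
a_5 = 1
b_5 = 8
c_5 = 2
p_5 = 4
t_5 = 5
a_6 = 5
b_6 = 8
c_6 = 8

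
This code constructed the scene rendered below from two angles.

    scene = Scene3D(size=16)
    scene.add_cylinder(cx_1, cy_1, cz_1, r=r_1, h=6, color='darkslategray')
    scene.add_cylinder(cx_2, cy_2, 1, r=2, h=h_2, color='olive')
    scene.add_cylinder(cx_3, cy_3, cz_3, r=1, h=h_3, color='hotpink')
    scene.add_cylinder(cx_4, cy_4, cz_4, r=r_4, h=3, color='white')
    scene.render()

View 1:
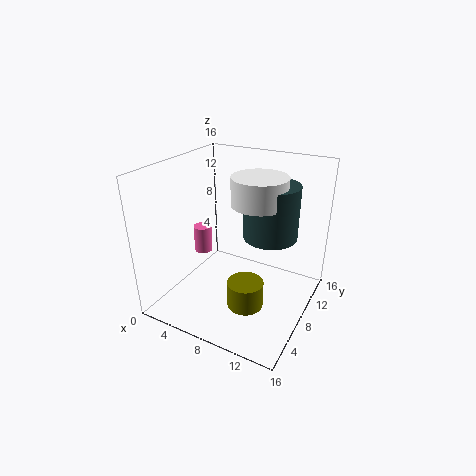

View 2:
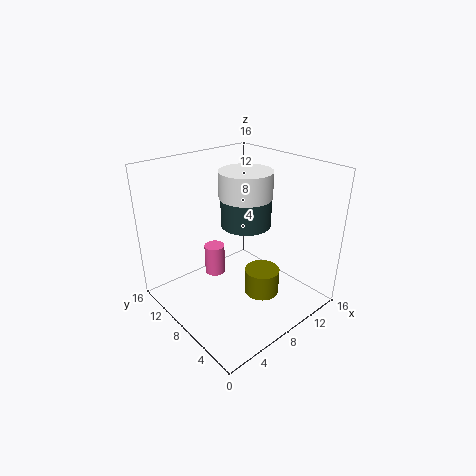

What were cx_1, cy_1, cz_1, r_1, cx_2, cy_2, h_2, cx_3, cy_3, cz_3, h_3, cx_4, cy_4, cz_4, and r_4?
cx_1 = 11; cy_1 = 10; cz_1 = 8; r_1 = 3; cx_2 = 10; cy_2 = 6; h_2 = 3; cx_3 = 4; cy_3 = 7; cz_3 = 6; h_3 = 3; cx_4 = 10; cy_4 = 9; cz_4 = 12; r_4 = 3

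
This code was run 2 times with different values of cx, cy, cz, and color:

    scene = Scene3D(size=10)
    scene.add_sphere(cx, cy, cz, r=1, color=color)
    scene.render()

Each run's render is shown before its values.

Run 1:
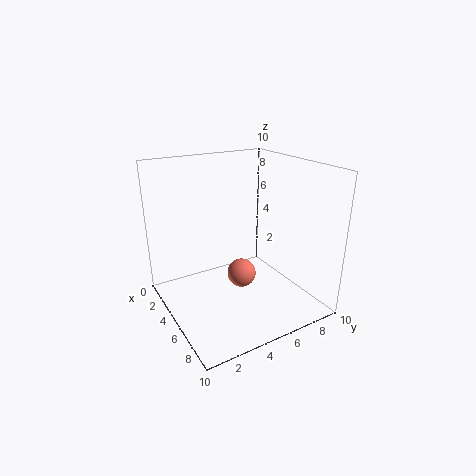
cx = 5.5
cy = 5
cz = 2.5
color = 'salmon'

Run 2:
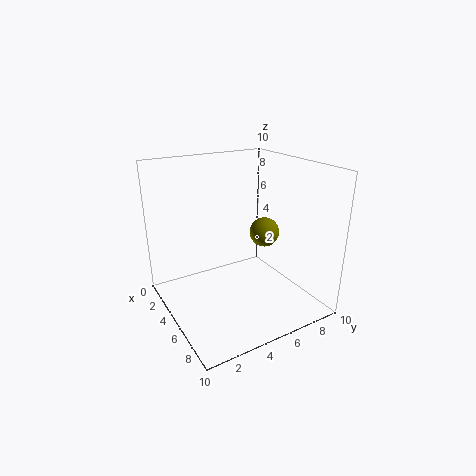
cx = 6
cy = 6.5
cz = 5.5
color = 'olive'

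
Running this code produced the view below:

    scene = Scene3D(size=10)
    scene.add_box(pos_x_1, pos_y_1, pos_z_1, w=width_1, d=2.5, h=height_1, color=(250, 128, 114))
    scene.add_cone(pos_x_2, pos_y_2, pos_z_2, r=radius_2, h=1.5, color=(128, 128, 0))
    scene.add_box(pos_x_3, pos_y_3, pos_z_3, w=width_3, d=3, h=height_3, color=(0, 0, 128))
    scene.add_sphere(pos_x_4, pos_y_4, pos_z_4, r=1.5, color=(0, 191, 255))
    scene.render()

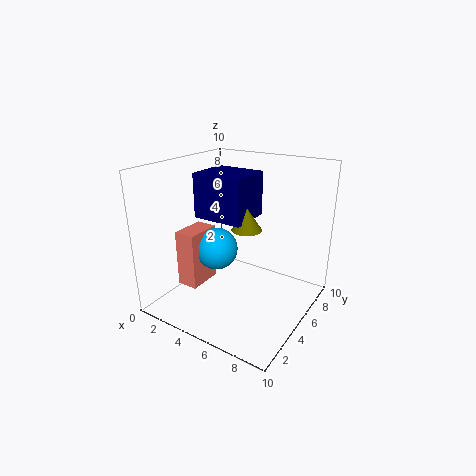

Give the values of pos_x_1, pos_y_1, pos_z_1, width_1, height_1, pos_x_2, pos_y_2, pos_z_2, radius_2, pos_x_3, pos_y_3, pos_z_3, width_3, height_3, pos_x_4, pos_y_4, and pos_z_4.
pos_x_1 = 1.5; pos_y_1 = 2.5; pos_z_1 = 1.5; width_1 = 1.5; height_1 = 4; pos_x_2 = 6; pos_y_2 = 4.5; pos_z_2 = 6; radius_2 = 1; pos_x_3 = 2.5; pos_y_3 = 3.5; pos_z_3 = 6.5; width_3 = 3.5; height_3 = 3; pos_x_4 = 3.5; pos_y_4 = 4.5; pos_z_4 = 4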